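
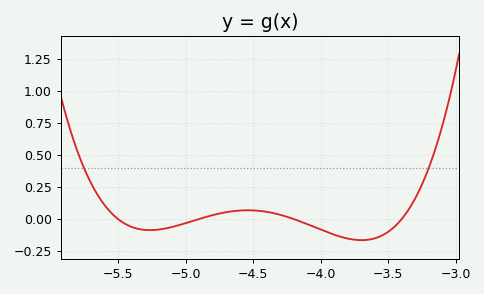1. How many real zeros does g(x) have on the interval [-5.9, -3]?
4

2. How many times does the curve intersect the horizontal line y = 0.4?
2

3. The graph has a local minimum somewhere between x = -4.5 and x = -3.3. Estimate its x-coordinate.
-3.7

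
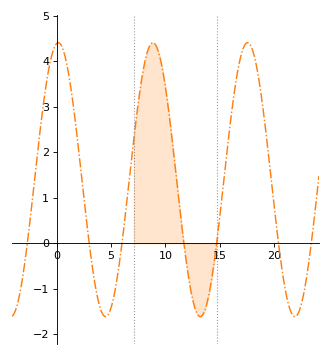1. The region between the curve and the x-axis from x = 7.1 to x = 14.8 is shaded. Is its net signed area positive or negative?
positive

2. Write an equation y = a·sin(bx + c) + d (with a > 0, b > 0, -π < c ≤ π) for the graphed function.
y = 3.01sin(0.72x + 1.5) + 1.4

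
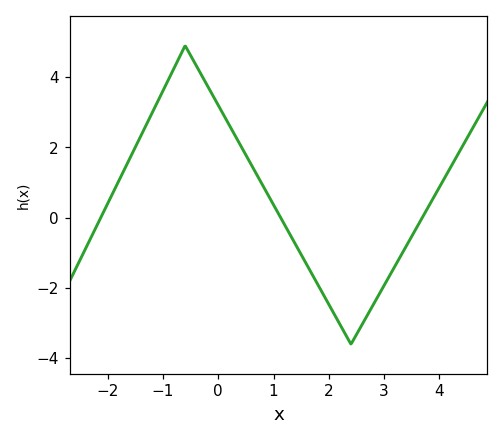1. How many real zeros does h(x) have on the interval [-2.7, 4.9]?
3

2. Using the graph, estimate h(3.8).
0.4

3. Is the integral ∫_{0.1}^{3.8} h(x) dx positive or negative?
negative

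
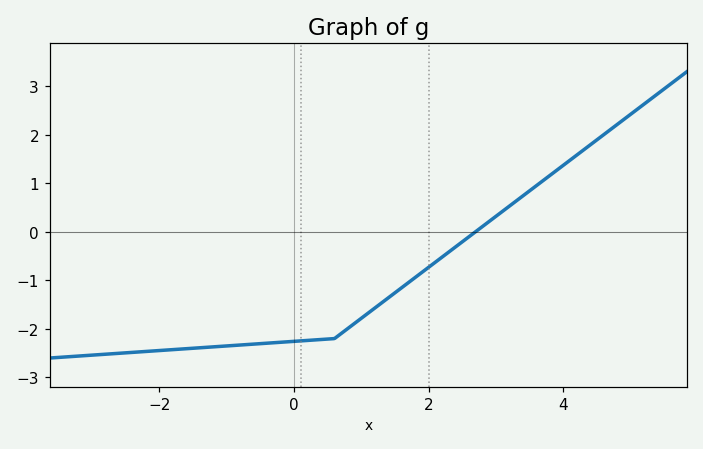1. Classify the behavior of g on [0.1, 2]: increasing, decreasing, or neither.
increasing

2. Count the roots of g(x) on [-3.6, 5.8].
1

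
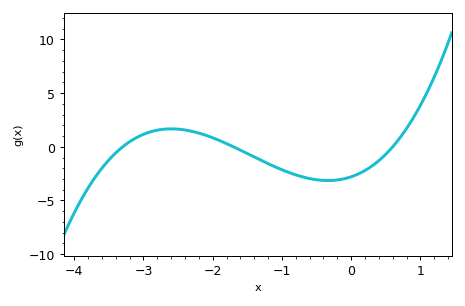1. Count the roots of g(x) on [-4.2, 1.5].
3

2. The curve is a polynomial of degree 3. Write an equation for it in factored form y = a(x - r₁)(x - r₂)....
y = 0.83(x + 3.3)(x + 1.7)(x - 0.6)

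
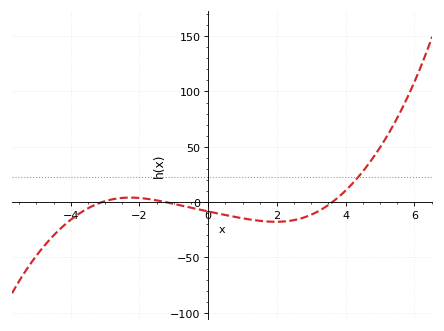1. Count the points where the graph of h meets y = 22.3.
1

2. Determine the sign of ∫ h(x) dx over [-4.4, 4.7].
negative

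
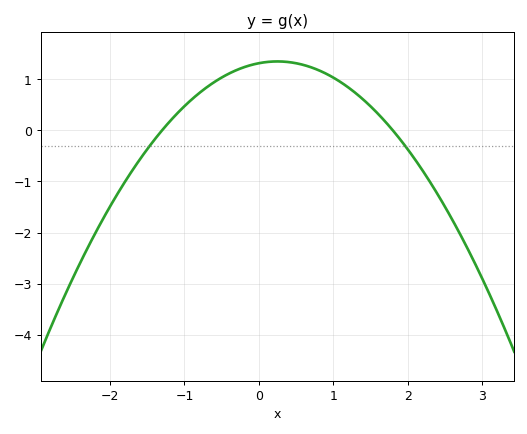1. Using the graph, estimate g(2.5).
-1.49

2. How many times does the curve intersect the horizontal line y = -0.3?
2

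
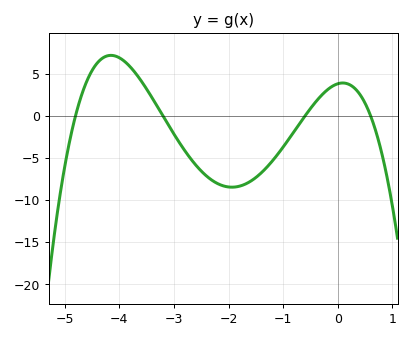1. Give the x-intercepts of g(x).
-4.8, -3.2, -0.6, 0.6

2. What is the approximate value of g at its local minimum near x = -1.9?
-8.46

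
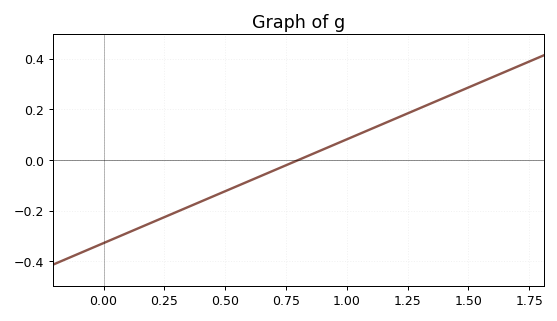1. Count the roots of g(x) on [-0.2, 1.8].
1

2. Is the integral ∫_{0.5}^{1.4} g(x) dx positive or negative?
positive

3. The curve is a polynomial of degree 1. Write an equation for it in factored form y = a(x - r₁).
y = 0.41(x - 0.8)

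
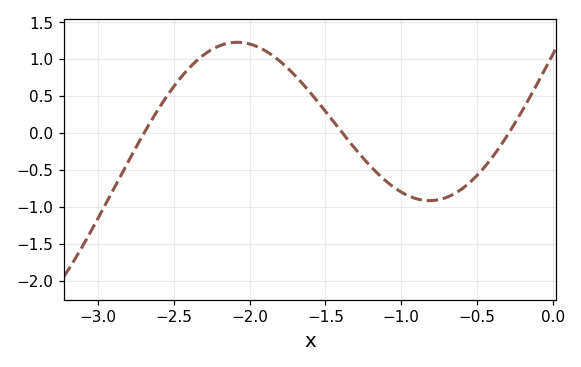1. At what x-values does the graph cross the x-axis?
-2.7, -1.4, -0.3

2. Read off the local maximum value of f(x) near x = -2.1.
1.25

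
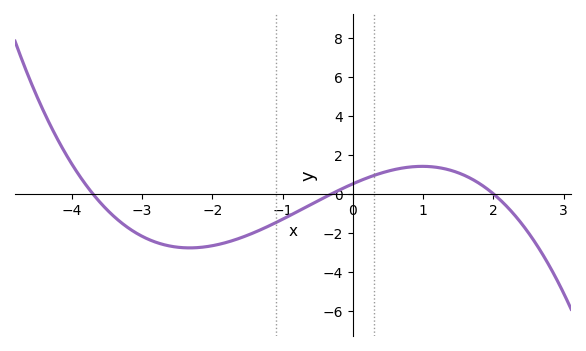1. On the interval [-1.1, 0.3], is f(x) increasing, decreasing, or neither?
increasing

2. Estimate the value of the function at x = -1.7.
-2.4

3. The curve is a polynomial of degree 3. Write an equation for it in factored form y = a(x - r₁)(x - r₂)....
y = -0.23(x + 3.7)(x + 0.3)(x - 2)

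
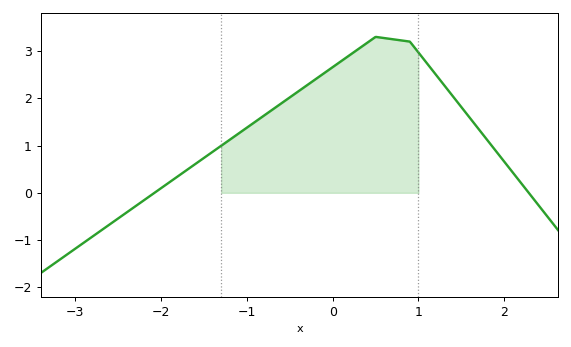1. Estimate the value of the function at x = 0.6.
3.3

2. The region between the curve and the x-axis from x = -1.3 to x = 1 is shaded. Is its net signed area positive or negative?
positive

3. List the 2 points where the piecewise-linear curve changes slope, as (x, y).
(0.5, 3.3); (0.9, 3.2)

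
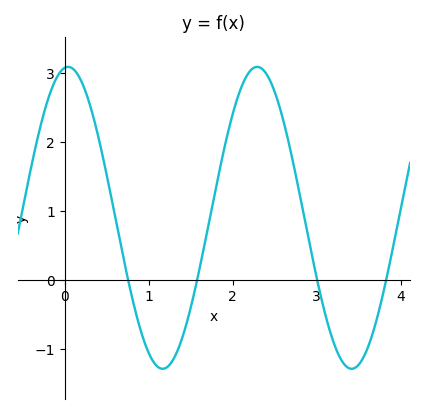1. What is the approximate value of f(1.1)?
-1.3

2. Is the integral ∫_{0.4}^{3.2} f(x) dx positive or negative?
positive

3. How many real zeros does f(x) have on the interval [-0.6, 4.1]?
4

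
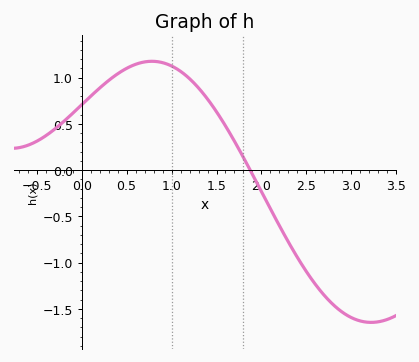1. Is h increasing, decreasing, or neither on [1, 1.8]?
decreasing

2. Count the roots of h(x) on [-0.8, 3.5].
1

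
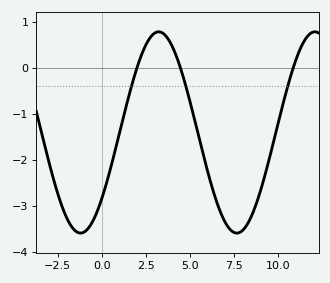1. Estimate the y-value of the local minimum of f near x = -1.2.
-3.6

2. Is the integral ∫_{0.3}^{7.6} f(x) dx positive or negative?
negative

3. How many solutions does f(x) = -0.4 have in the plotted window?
3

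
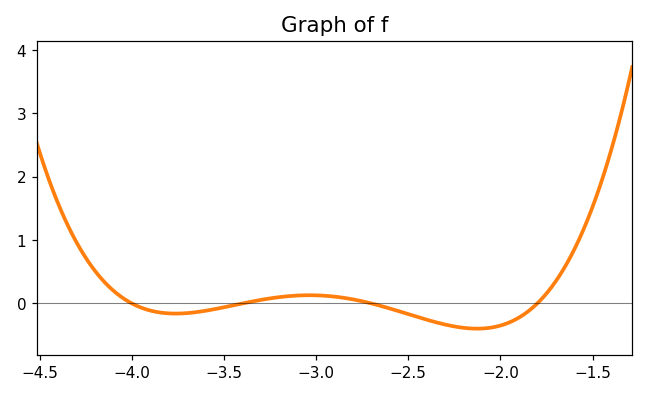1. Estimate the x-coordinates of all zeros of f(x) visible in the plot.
-4, -3.4, -2.7, -1.8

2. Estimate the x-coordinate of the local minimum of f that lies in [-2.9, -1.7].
-2.13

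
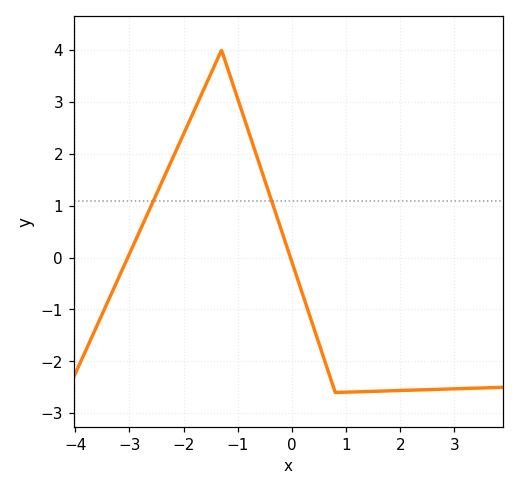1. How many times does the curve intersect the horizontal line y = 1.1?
2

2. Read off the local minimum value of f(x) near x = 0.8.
-2.6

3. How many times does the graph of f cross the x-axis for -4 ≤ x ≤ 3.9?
2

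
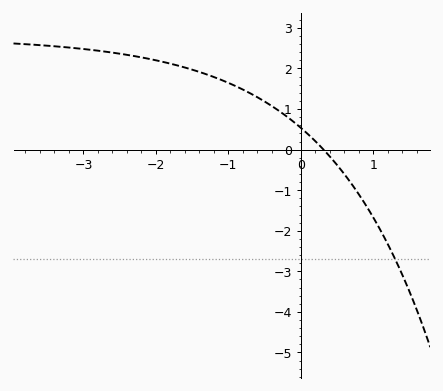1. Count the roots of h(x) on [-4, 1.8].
1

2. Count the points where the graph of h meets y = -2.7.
1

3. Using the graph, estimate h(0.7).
-0.8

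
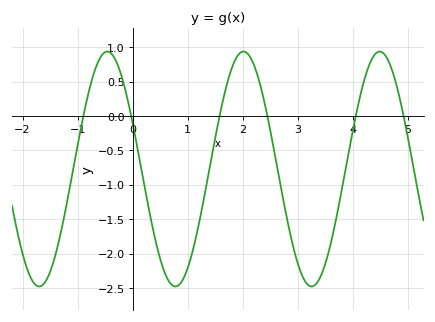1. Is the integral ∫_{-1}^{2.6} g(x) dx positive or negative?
negative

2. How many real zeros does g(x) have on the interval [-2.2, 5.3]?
6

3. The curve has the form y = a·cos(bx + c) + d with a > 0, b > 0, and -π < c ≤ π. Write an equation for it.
y = 1.71cos(2.54x + 1.17) - 0.77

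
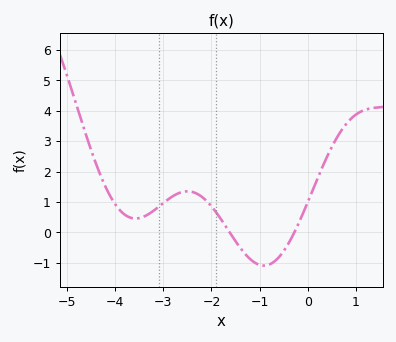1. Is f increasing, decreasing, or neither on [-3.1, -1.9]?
neither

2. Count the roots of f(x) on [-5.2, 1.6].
2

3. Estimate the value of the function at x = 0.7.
3.35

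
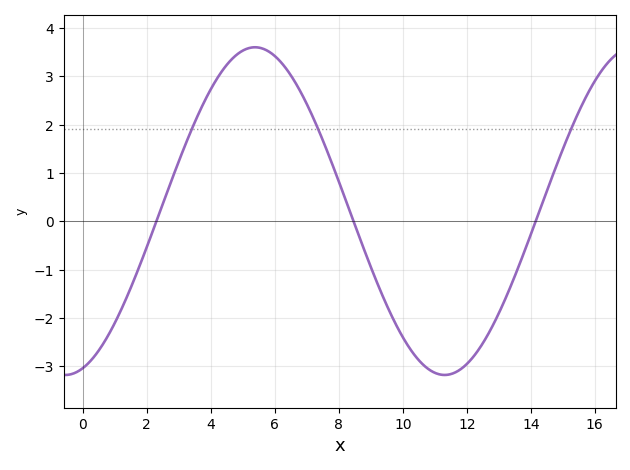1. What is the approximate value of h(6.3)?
3.21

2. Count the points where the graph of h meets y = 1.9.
3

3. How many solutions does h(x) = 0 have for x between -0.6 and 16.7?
3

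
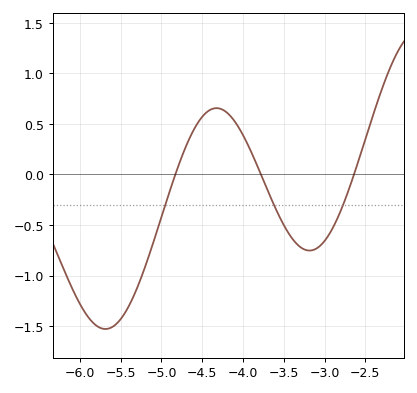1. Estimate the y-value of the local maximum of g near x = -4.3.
0.657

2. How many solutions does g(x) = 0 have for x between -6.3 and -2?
3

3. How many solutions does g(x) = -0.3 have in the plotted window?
3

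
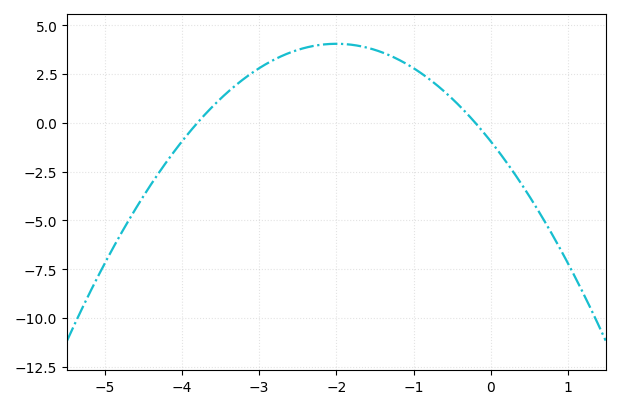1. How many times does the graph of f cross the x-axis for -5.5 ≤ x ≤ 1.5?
2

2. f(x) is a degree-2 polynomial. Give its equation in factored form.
y = -1.25(x + 3.8)(x + 0.2)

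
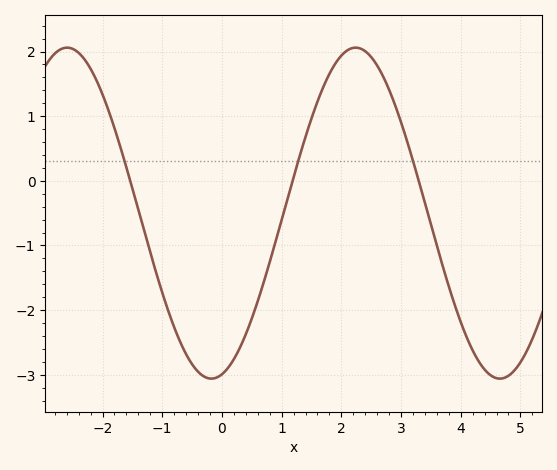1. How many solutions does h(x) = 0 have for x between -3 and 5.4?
3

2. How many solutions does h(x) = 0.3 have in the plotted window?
3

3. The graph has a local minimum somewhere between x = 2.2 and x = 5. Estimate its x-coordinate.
4.6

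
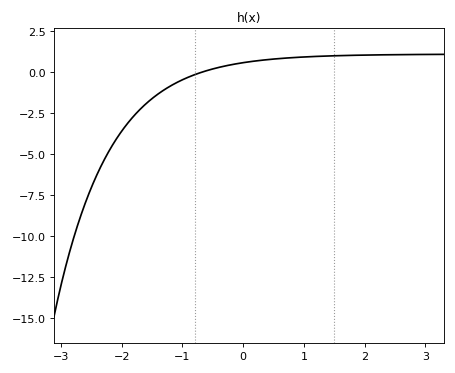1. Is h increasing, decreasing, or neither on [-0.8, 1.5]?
increasing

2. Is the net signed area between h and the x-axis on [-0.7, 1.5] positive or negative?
positive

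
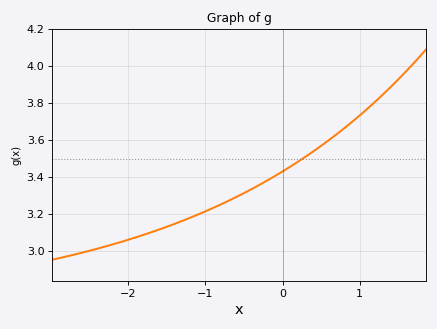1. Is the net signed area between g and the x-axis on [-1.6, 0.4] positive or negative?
positive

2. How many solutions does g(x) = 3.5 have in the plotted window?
1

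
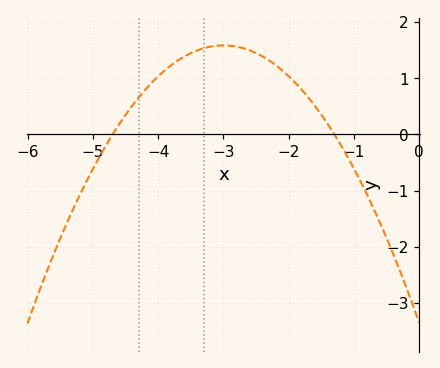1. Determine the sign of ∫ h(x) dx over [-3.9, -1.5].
positive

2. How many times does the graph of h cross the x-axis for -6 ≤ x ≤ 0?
2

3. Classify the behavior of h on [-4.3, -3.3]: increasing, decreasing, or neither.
increasing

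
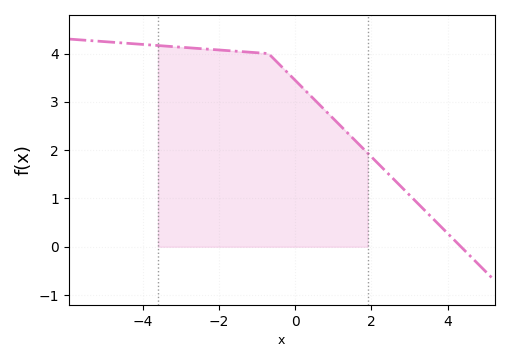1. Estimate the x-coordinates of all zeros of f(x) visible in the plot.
4.35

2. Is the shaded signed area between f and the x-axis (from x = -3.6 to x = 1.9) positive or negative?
positive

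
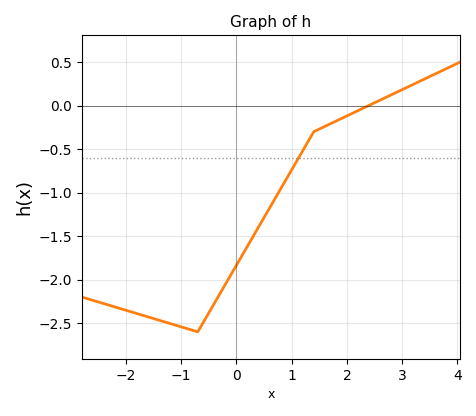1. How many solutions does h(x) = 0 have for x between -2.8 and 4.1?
1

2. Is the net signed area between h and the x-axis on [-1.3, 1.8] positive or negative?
negative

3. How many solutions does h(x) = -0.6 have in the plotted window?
1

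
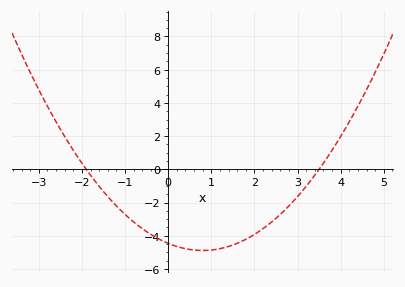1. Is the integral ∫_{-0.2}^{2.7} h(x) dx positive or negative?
negative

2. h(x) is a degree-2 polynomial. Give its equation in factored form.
y = 0.67(x + 1.9)(x - 3.5)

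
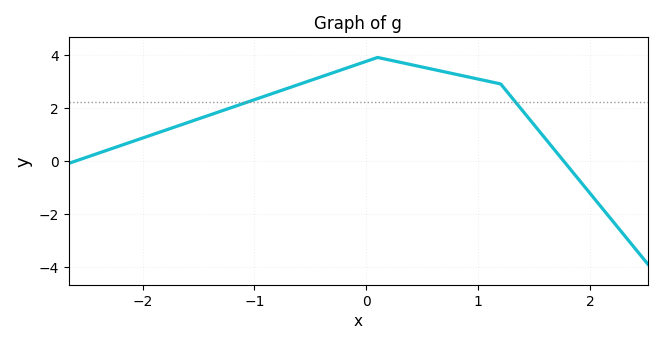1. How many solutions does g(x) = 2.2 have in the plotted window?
2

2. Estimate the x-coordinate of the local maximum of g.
0.1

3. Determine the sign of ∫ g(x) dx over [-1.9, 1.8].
positive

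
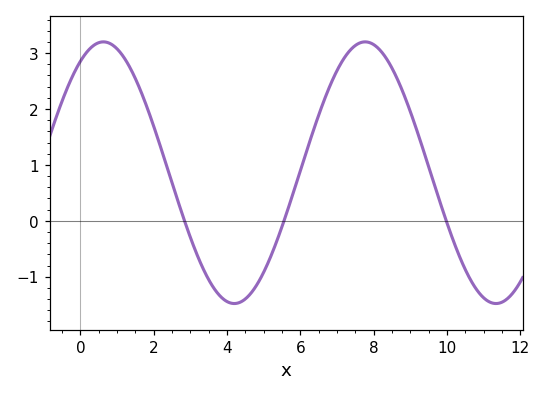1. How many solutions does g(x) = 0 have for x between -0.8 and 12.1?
3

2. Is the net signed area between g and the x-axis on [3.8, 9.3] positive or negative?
positive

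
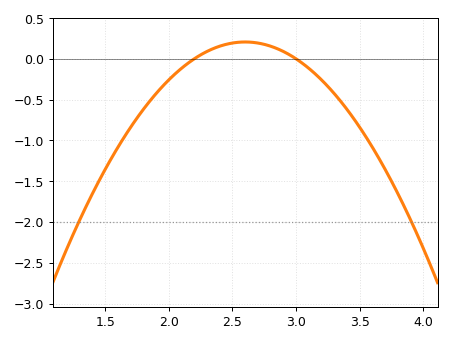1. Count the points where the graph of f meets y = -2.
2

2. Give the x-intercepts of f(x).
2.2, 3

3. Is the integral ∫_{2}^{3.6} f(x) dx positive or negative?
negative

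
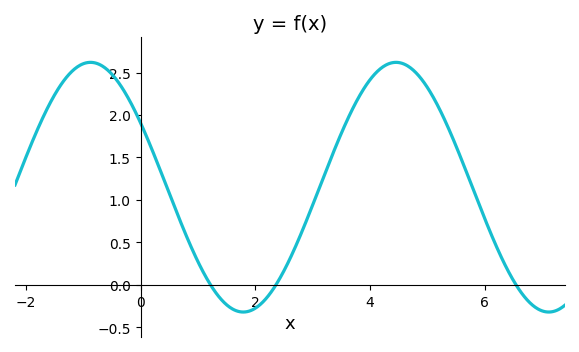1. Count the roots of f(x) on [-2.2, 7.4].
3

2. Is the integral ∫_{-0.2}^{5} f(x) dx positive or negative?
positive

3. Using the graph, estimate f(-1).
2.6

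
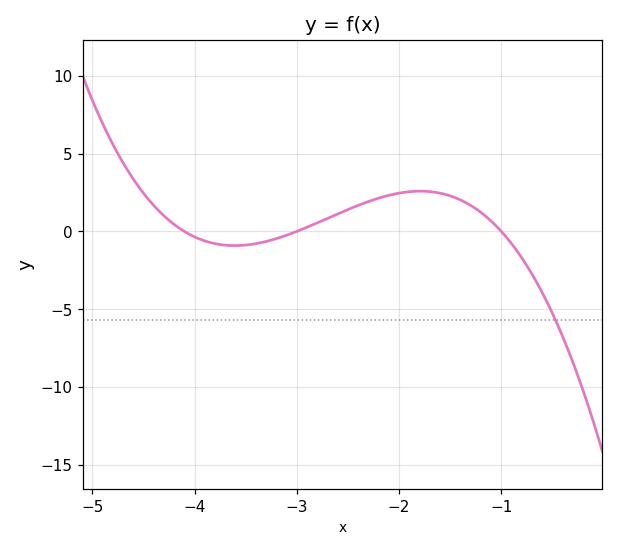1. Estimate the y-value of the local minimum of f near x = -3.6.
-1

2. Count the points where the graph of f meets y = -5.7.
1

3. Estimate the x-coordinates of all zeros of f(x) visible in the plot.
-4.1, -3, -1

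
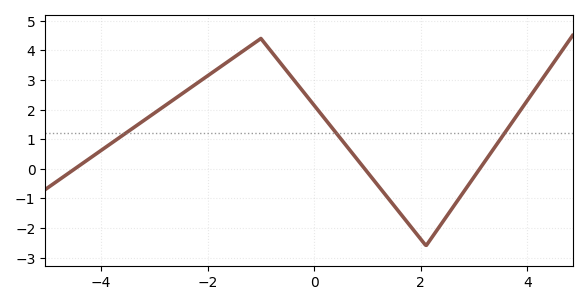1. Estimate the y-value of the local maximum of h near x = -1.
4.4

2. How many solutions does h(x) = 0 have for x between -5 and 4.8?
3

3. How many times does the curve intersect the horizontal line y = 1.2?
3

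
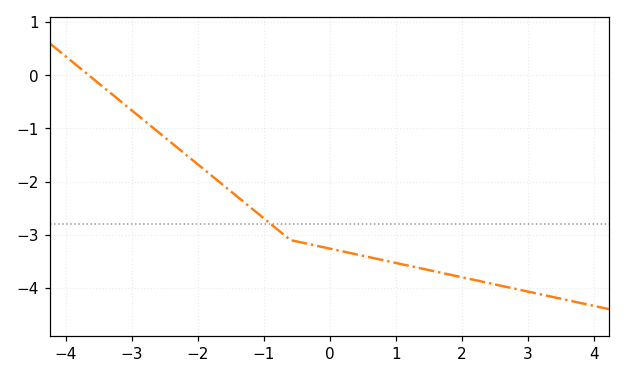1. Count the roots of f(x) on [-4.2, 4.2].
1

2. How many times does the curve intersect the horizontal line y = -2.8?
1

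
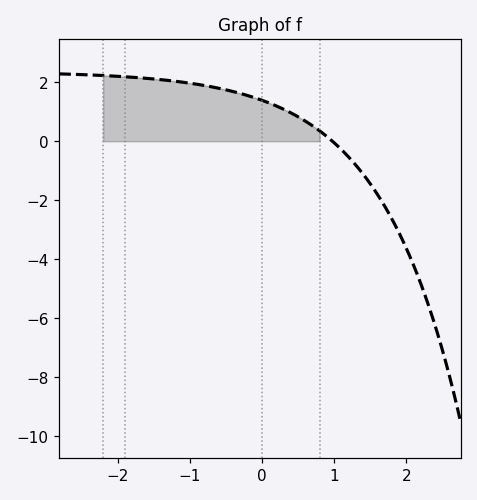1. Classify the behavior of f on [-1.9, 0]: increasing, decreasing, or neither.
decreasing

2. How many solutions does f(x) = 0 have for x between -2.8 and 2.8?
1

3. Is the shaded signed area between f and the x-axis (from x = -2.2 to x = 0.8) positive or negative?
positive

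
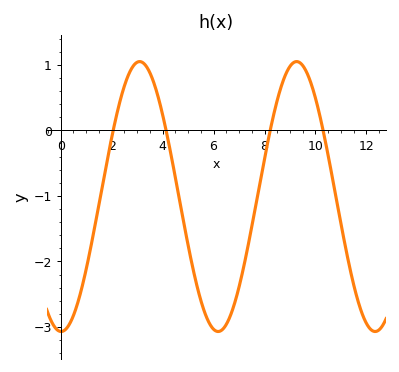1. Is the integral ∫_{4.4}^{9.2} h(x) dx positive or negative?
negative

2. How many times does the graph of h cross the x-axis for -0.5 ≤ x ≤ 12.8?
4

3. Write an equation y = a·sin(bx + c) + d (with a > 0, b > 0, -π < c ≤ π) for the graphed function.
y = 2.06sin(1.02x - 1.59) - 1.01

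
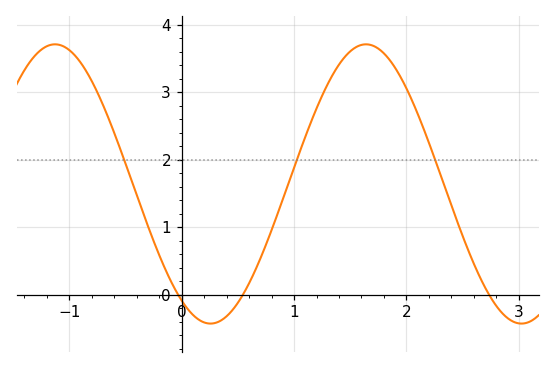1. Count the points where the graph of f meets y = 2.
3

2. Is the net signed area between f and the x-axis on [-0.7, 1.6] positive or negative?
positive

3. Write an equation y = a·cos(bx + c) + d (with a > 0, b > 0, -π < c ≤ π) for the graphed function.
y = 2.07cos(2.3x + 2.6) + 1.64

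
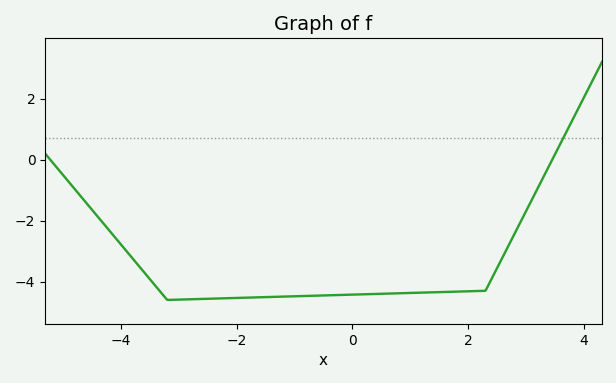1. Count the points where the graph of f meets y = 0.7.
1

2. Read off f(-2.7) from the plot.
-4.6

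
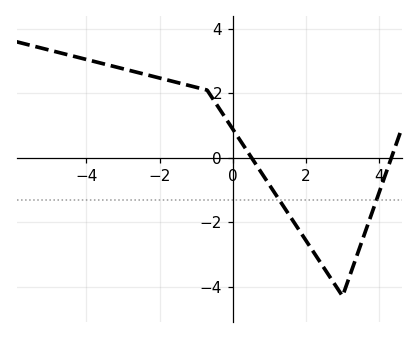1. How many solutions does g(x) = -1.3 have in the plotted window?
2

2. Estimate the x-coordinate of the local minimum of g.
3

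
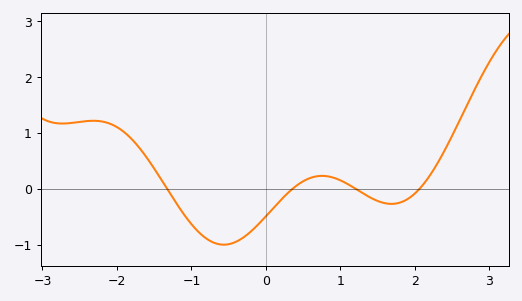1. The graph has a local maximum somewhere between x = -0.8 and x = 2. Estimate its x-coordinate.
0.753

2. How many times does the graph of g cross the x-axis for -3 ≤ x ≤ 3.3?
4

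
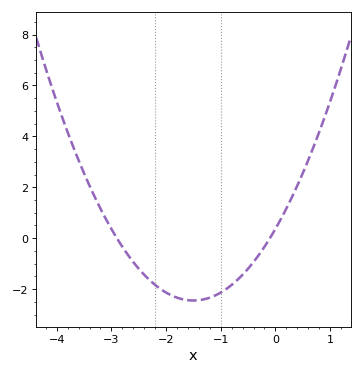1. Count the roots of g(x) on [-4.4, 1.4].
2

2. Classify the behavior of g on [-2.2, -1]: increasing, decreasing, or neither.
neither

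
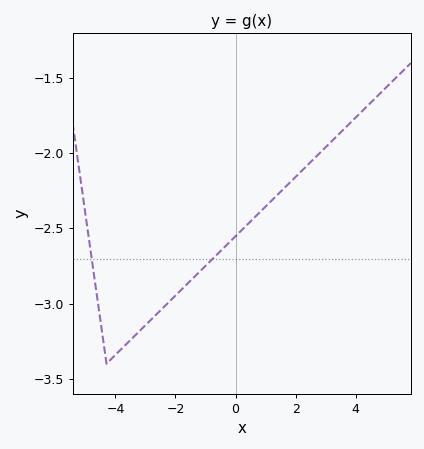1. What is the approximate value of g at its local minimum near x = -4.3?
-3.4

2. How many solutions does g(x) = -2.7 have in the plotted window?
2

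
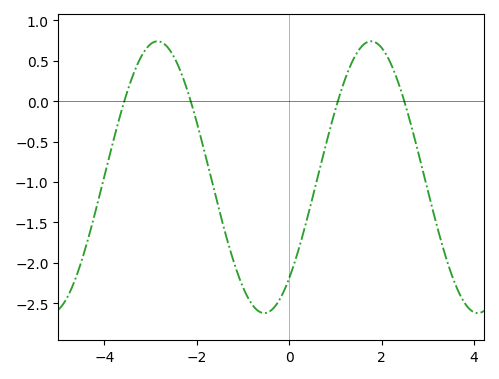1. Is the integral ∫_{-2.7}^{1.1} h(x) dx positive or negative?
negative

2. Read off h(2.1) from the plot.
0.6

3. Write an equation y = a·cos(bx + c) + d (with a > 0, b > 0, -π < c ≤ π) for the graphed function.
y = 1.68cos(1.4x - 2.4) - 0.94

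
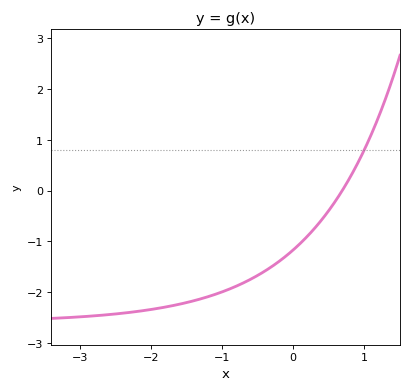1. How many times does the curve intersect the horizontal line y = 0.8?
1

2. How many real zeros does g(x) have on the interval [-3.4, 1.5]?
1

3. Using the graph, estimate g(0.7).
0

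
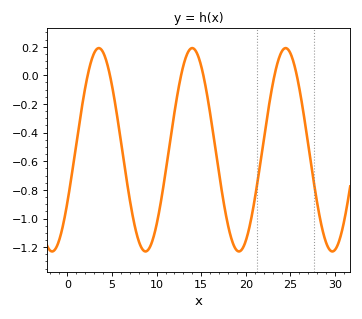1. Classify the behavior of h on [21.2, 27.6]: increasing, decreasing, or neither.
neither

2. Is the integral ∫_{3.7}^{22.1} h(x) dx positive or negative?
negative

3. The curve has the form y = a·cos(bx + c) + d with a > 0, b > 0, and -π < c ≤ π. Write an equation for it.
y = 0.71cos(0.6x - 2.1) - 0.52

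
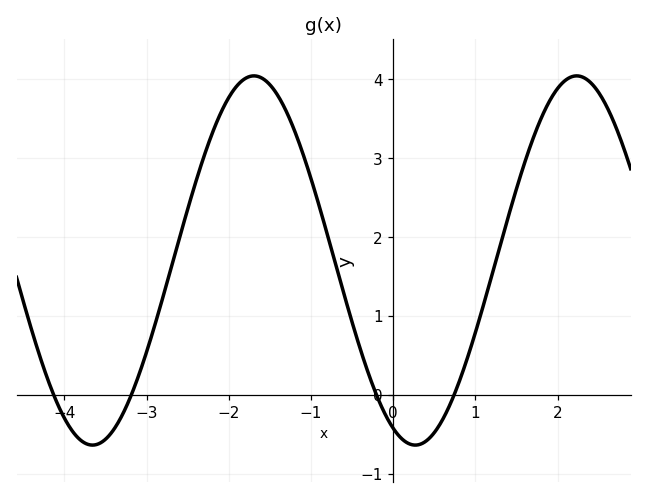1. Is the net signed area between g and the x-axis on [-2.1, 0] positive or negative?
positive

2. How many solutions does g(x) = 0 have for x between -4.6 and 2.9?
4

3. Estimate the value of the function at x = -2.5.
2.35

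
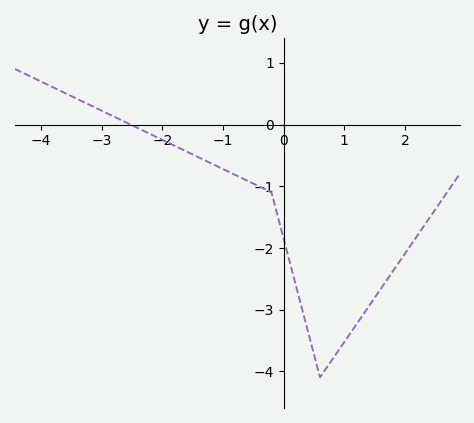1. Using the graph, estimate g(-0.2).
-1.1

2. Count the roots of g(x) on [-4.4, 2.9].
1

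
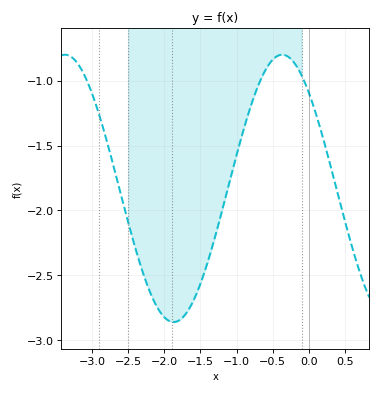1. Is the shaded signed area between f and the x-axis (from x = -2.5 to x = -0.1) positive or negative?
negative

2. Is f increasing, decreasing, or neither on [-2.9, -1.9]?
decreasing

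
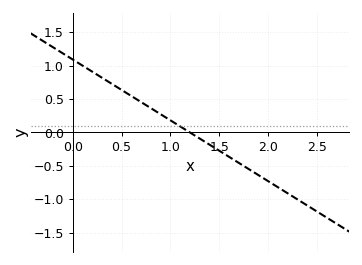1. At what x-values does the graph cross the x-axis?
1.2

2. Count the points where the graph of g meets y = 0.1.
1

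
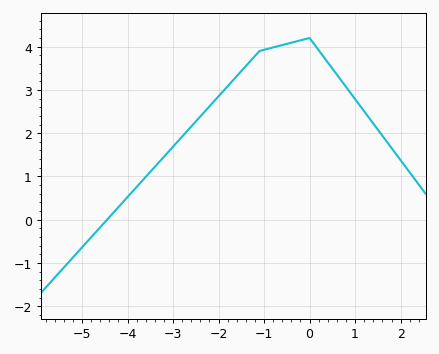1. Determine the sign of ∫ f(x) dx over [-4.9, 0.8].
positive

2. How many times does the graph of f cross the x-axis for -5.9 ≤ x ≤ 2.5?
1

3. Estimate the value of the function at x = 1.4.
2.22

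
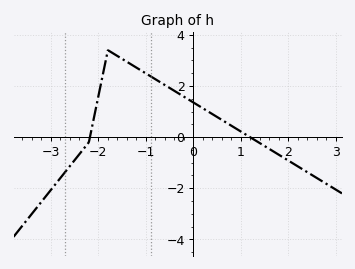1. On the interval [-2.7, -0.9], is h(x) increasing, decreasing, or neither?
neither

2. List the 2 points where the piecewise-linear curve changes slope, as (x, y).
(-2.2, -0.2); (-1.8, 3.4)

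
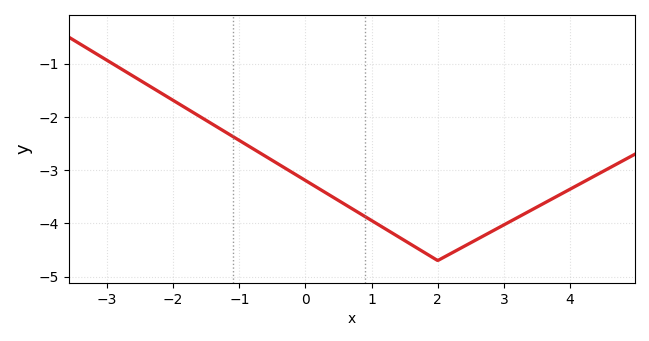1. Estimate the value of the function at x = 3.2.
-3.9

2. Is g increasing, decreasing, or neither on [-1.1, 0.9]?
decreasing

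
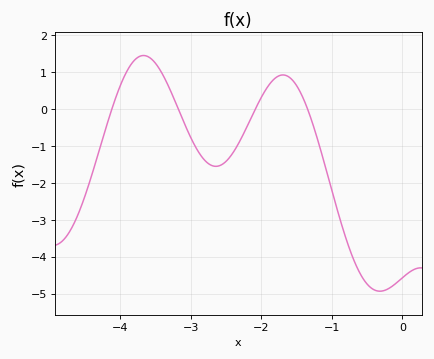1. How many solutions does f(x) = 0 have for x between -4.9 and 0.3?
4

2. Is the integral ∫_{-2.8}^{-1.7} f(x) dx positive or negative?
negative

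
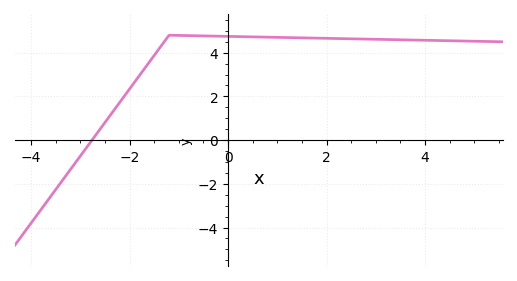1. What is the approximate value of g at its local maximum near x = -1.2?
4.8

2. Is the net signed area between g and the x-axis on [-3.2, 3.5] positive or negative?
positive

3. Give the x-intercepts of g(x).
-2.76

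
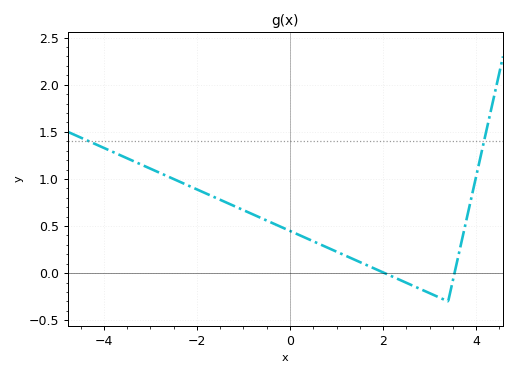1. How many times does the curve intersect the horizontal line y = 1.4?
2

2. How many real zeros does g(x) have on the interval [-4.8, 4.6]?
2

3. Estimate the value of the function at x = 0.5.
0.35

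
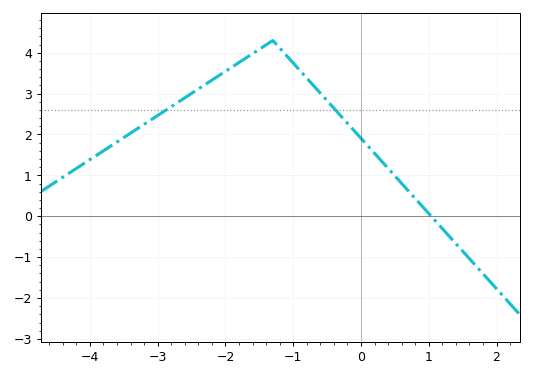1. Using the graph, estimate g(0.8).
0.4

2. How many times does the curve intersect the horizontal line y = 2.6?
2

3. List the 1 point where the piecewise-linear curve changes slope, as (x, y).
(-1.3, 4.3)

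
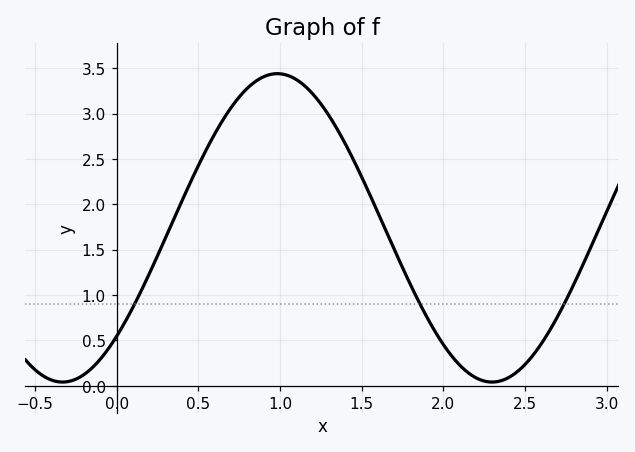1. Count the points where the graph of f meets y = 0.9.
3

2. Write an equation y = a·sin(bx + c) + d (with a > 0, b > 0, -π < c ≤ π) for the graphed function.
y = 1.7sin(2.39x - 0.78) + 1.74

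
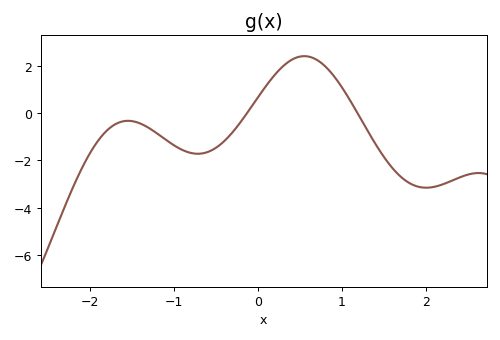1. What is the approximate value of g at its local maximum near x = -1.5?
-0.4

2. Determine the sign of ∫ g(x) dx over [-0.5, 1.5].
positive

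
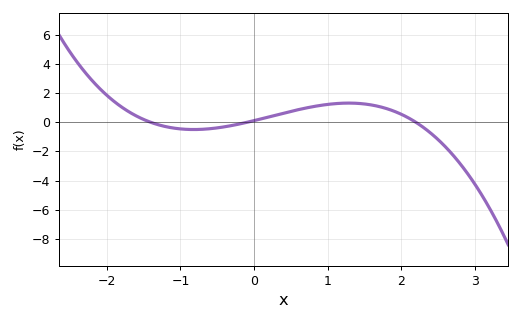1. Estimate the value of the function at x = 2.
0.6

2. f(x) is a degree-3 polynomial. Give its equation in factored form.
y = -0.39(x + 1.4)(x + 0.1)(x - 2.2)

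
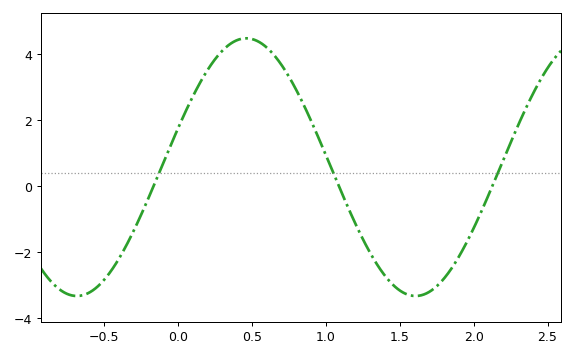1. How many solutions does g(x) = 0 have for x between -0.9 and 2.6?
3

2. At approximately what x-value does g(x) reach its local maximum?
0.45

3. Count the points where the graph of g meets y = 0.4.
3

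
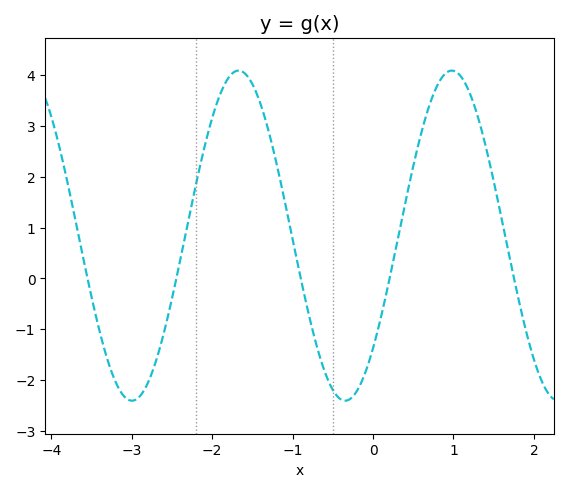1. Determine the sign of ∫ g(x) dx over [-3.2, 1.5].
positive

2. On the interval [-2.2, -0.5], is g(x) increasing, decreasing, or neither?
neither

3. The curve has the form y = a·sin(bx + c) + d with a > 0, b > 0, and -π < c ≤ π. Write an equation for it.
y = 3.25sin(2.37x - 0.75) + 0.84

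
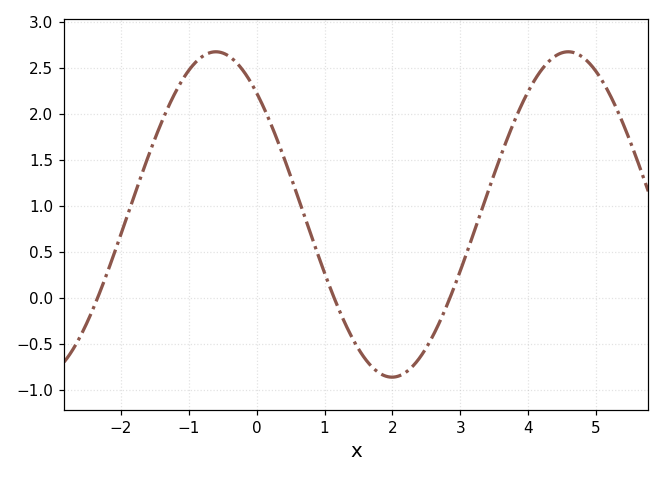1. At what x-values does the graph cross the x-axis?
-2.35, 1.14, 2.85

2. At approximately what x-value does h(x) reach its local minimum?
1.99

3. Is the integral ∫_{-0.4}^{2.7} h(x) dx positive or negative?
positive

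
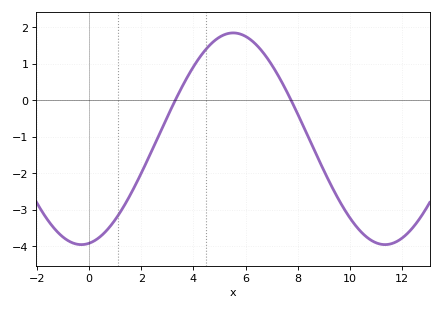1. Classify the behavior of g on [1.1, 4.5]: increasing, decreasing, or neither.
increasing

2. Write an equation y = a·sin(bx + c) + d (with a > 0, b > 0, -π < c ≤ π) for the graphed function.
y = 2.9sin(0.54x - 1.41) - 1.05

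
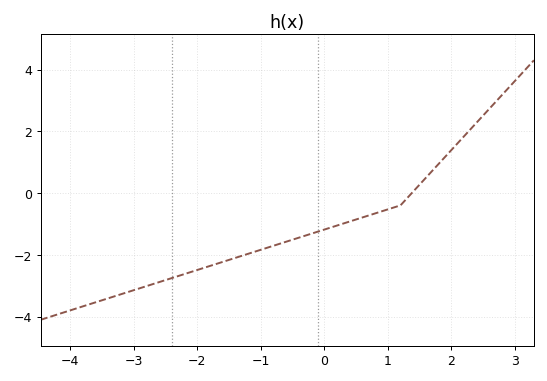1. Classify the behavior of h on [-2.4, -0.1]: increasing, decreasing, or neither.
increasing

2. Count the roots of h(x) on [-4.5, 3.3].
1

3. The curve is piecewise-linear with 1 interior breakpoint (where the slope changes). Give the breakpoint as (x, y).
(1.2, -0.4)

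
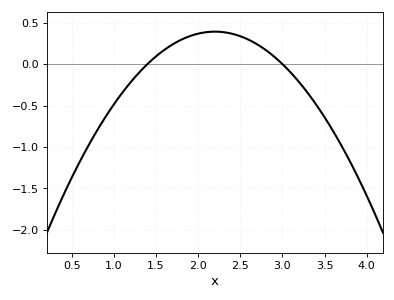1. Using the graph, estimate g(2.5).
0.336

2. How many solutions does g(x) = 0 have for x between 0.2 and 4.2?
2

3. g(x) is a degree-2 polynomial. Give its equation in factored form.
y = -0.61(x - 1.4)(x - 3)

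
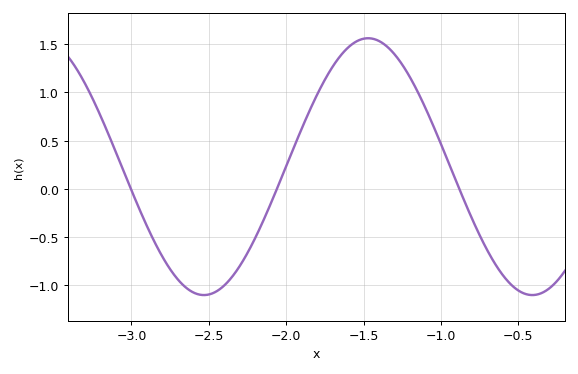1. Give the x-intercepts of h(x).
-3, -2.05, -0.9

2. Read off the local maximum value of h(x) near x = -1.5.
1.55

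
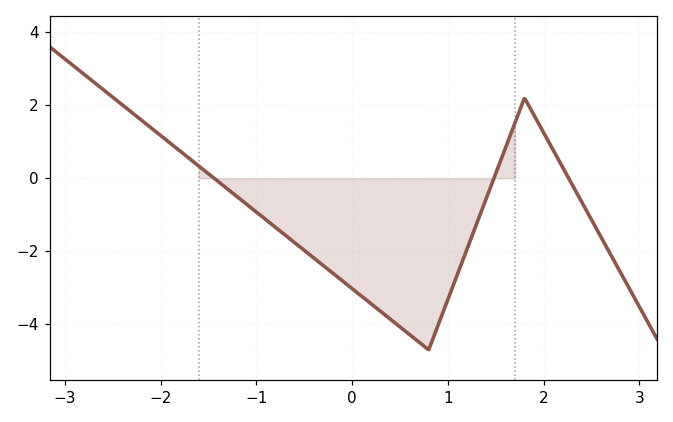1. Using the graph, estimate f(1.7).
1.6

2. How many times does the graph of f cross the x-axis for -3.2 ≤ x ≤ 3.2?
3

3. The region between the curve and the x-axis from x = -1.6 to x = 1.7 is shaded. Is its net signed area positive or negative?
negative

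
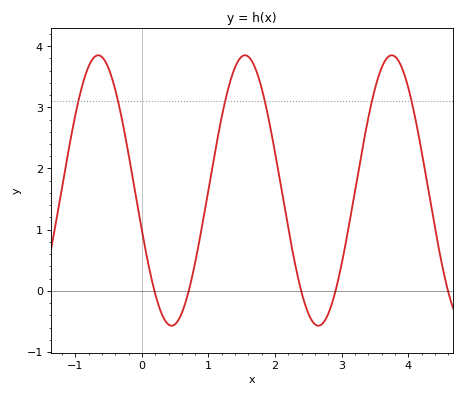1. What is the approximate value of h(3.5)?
3.3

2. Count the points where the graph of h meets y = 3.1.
6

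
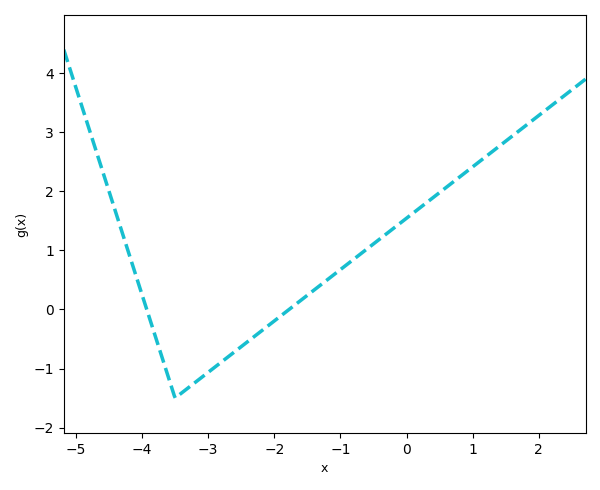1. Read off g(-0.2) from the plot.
1.4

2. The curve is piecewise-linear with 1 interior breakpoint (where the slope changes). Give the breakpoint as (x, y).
(-3.5, -1.5)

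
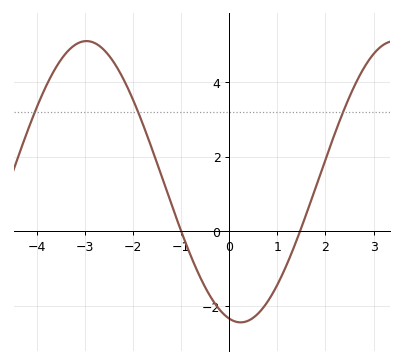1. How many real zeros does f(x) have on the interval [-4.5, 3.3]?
2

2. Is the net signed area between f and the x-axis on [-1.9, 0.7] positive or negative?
negative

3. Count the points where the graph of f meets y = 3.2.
3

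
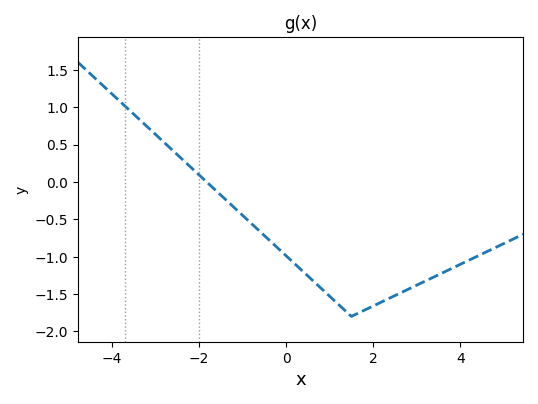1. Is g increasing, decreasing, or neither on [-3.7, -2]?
decreasing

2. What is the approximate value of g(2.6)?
-1.5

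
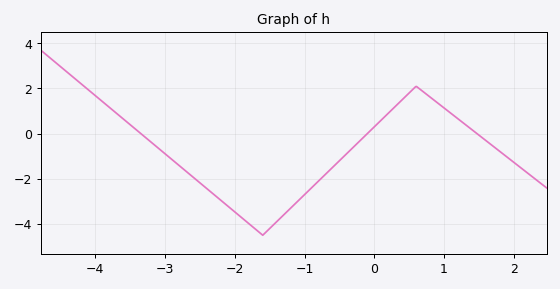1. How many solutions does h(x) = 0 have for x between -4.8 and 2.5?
3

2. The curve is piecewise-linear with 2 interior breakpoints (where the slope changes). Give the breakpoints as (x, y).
(-1.6, -4.5); (0.6, 2.1)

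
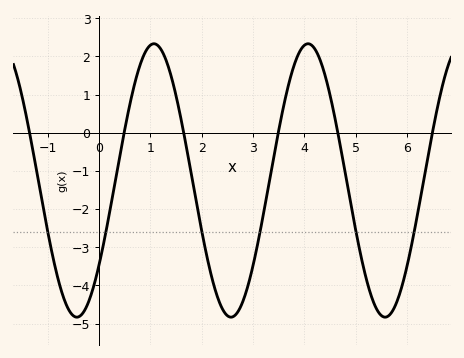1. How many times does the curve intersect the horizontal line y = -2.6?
6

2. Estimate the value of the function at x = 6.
-3.52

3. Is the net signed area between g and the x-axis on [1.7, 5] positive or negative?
negative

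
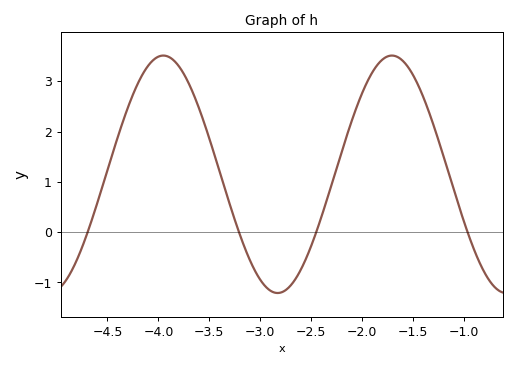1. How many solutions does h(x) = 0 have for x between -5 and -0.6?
4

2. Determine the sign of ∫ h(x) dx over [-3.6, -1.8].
positive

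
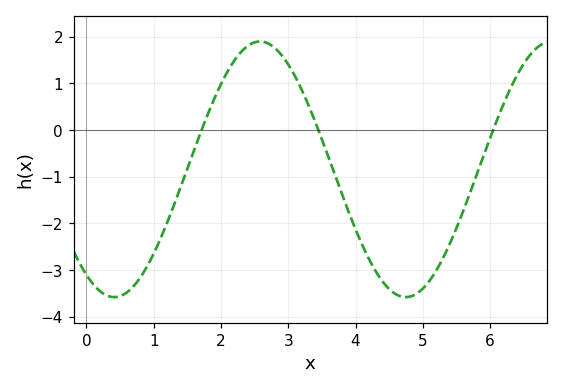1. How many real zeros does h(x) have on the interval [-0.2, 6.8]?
3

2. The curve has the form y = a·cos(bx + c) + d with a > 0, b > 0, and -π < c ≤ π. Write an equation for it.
y = 2.74cos(1.45x + 2.54) - 0.84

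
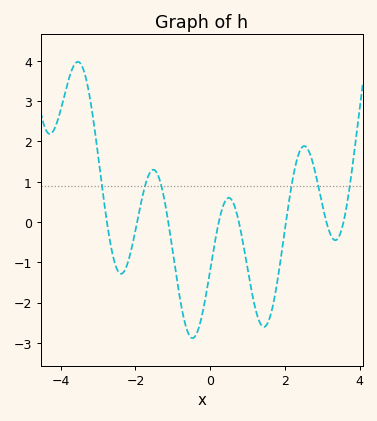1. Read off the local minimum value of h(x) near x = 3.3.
-0.5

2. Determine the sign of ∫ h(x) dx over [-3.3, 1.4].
negative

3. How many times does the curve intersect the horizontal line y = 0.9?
6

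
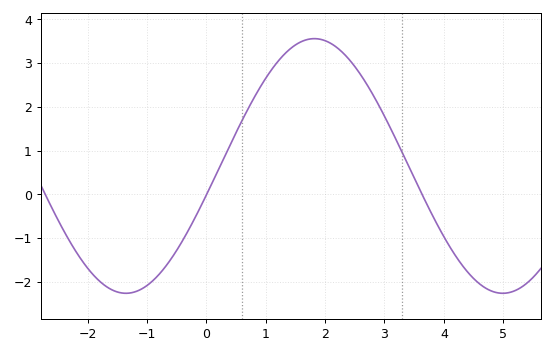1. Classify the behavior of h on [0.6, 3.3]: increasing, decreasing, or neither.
neither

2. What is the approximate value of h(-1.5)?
-2.23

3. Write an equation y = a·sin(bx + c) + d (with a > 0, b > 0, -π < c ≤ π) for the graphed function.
y = 2.91sin(0.99x - 0.23) + 0.65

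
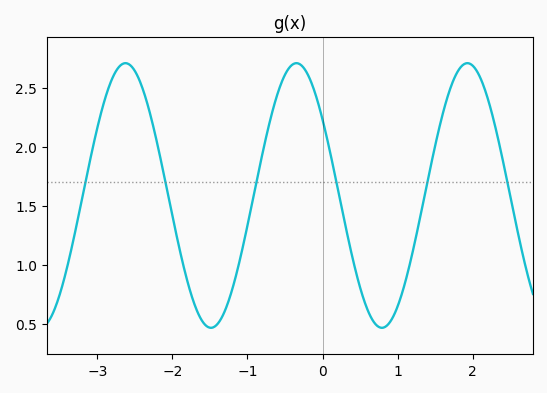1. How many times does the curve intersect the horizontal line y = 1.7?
6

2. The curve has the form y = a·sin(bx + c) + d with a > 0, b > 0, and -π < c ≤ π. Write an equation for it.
y = 1.12sin(2.8x + 2.5) + 1.59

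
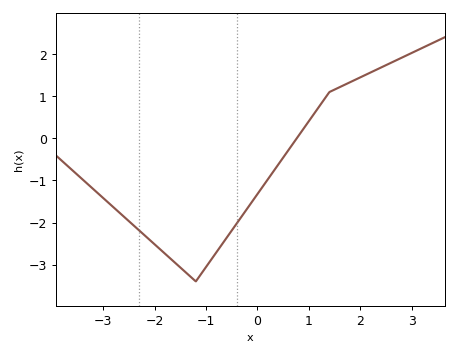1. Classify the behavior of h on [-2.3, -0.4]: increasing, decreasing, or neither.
neither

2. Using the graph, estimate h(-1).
-3.1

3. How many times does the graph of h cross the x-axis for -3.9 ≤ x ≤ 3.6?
1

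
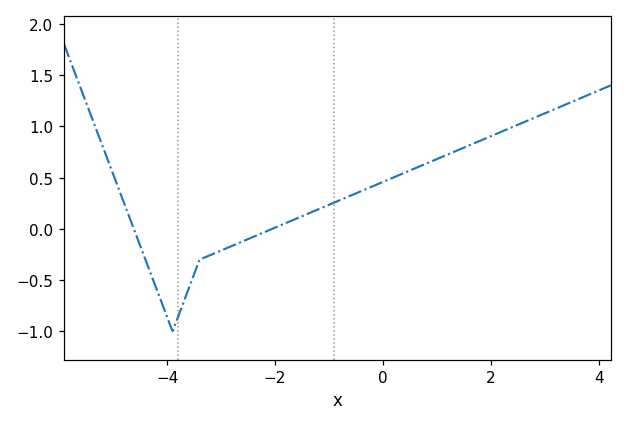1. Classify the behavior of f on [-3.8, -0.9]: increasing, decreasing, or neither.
increasing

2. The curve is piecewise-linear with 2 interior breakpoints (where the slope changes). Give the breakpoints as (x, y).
(-3.9, -1); (-3.4, -0.3)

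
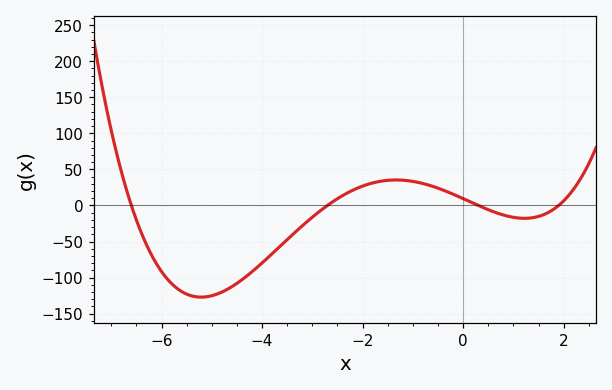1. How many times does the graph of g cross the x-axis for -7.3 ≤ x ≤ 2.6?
4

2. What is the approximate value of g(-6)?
-90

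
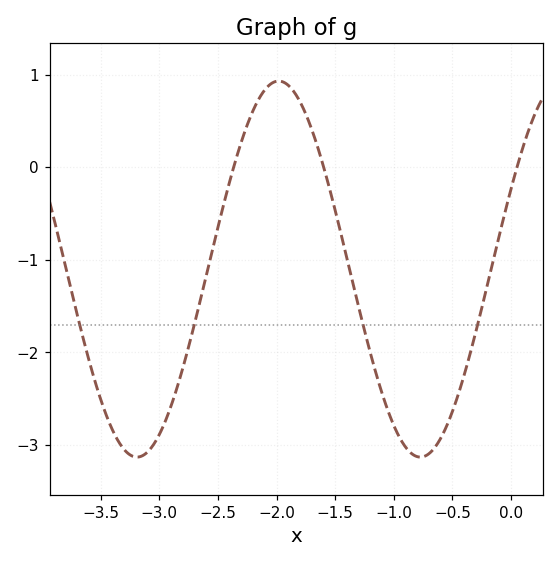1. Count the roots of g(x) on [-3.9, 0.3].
3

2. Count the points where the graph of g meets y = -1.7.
4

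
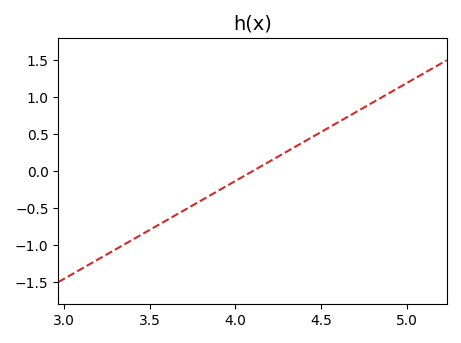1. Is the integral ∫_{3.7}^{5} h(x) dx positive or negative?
positive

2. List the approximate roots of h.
4.1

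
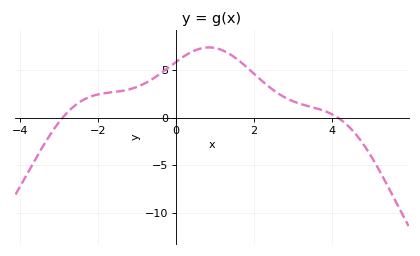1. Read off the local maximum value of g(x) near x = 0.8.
7.41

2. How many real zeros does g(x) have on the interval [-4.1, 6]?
2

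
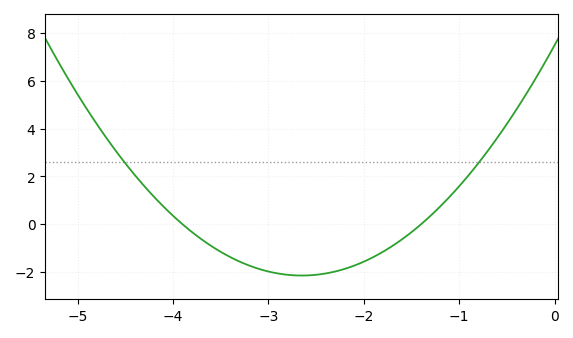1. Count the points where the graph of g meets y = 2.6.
2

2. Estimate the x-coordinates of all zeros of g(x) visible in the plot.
-3.9, -1.4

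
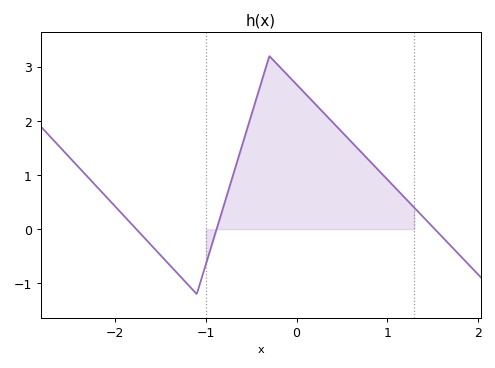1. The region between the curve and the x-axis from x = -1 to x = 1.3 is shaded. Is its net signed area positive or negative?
positive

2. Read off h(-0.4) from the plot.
2.7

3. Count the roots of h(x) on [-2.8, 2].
3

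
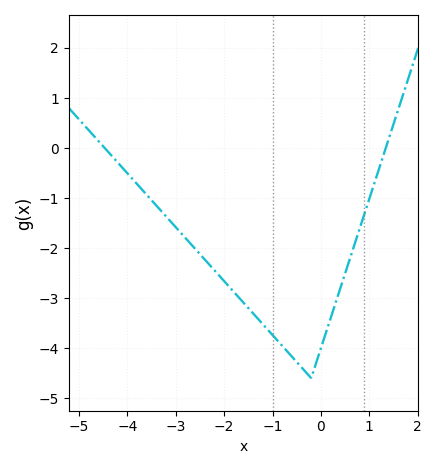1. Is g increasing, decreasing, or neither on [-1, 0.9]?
neither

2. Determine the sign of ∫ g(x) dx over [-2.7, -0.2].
negative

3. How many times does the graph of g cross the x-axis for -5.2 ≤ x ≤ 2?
2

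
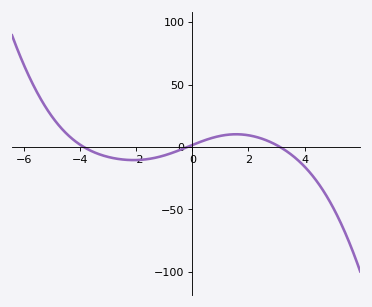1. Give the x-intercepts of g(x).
-3.8, -0.2, 3.2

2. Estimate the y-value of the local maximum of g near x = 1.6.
10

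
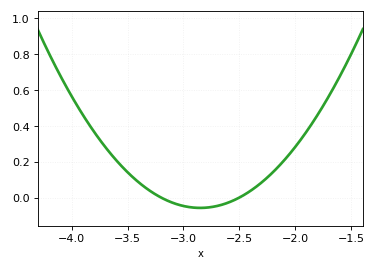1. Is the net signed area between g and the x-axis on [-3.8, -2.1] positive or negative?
positive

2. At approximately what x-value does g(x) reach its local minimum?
-2.85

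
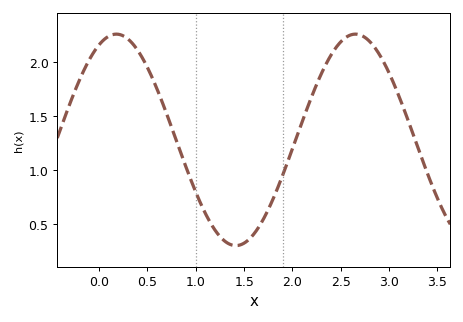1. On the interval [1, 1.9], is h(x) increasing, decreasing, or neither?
neither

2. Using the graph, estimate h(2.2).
1.68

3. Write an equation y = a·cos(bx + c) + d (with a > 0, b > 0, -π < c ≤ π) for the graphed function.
y = 0.98cos(2.54x - 0.452) + 1.28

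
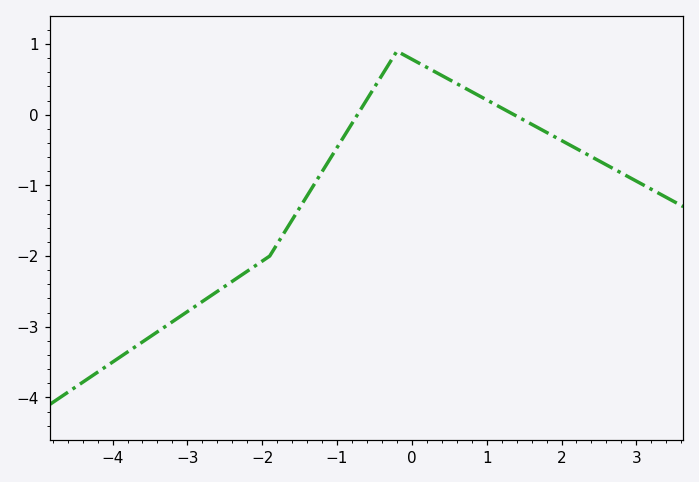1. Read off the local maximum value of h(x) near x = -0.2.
0.9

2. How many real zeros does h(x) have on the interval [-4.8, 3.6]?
2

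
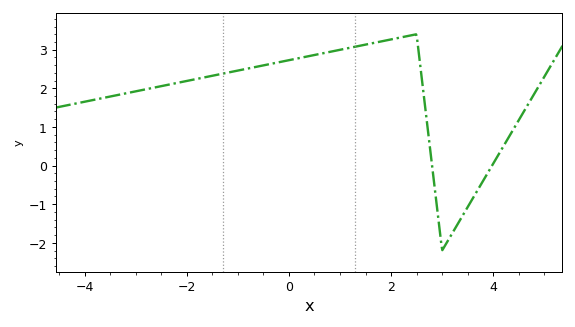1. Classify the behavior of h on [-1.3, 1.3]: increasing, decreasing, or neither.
increasing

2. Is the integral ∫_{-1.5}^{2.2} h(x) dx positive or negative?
positive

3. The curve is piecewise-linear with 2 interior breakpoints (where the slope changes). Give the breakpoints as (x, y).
(2.5, 3.4); (3, -2.2)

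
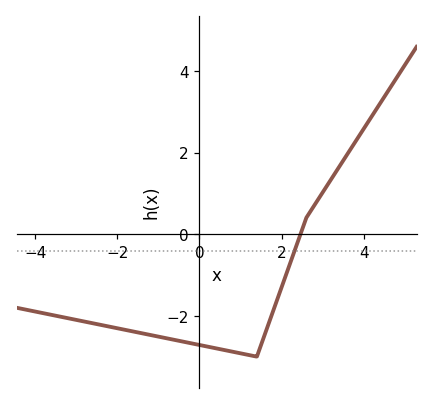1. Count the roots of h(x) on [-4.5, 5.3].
1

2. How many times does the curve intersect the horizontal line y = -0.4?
1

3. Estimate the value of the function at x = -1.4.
-2.4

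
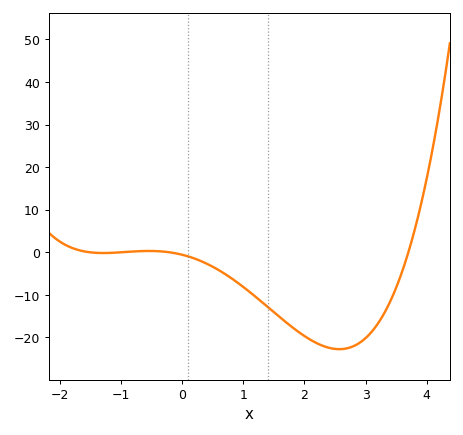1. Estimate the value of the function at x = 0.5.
-3.36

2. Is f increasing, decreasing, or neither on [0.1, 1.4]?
decreasing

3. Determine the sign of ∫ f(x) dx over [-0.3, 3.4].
negative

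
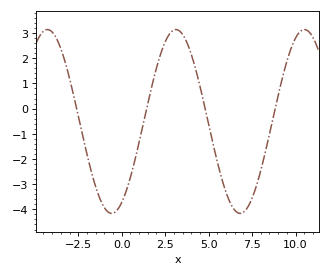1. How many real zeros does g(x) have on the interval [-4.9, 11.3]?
4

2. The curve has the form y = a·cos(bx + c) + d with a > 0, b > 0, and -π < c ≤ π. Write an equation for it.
y = 3.65cos(0.85x - 2.6) - 0.51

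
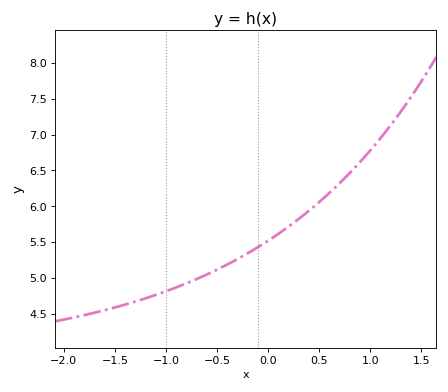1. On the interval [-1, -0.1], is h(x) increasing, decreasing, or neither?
increasing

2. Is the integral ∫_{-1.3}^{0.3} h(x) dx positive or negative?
positive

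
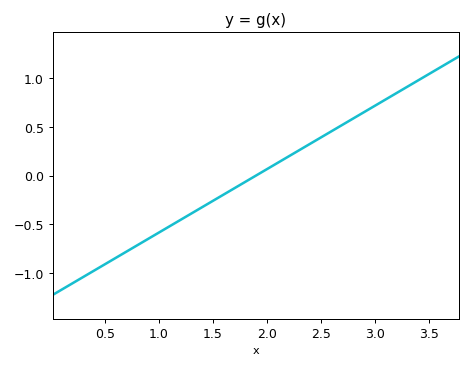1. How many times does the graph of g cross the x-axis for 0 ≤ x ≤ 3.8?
1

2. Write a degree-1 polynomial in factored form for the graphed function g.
y = 0.65(x - 1.9)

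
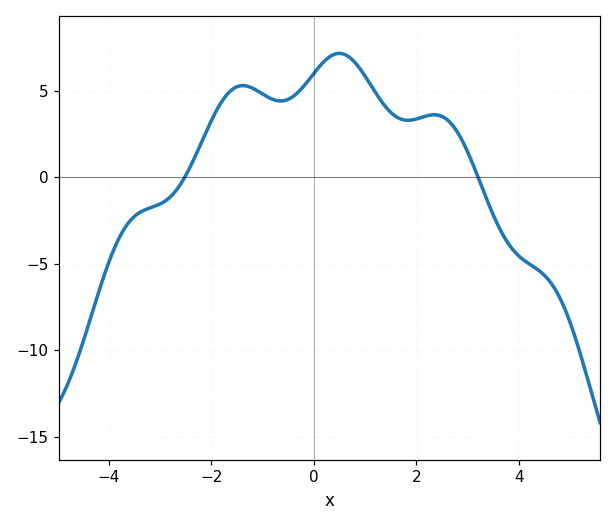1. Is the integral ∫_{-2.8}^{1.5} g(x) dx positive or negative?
positive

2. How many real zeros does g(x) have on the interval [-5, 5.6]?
2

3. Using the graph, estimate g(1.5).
3.76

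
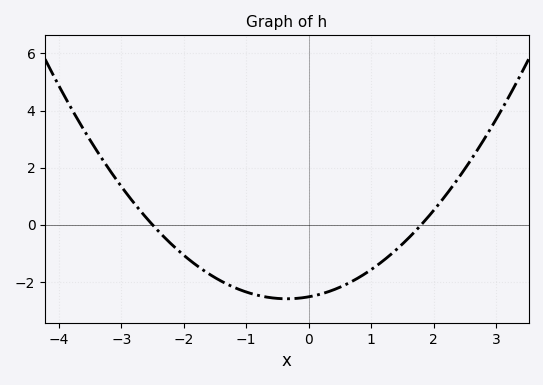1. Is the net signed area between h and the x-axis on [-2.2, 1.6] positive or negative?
negative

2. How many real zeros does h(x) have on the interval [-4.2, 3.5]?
2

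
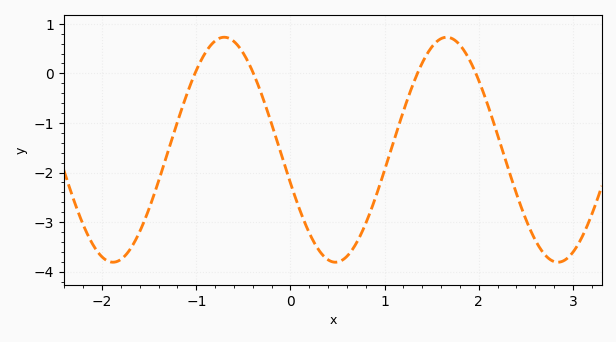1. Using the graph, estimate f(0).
-2.2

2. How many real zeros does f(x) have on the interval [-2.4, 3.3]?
4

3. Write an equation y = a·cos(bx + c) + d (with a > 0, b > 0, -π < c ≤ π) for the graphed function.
y = 2.27cos(2.7x + 1.9) - 1.54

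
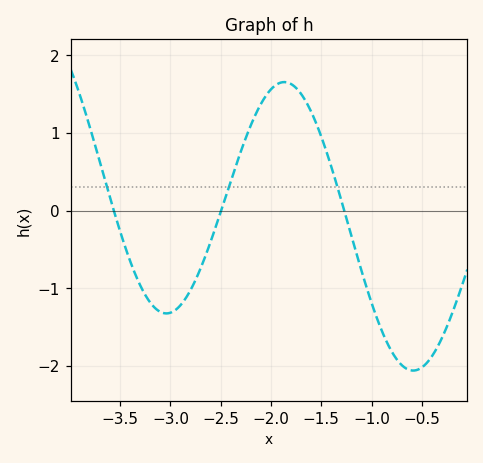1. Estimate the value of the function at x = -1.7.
1.5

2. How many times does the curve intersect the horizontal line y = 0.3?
3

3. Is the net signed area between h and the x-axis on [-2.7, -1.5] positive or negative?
positive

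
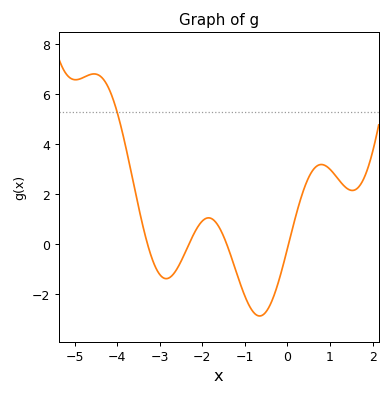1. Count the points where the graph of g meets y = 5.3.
1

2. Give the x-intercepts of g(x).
-3.29, -2.32, -1.43, 0.024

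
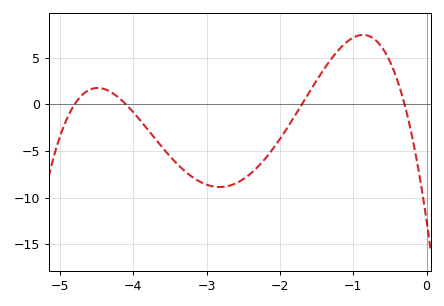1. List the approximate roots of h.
-4.8, -4.1, -1.7, -0.3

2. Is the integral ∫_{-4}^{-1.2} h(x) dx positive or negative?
negative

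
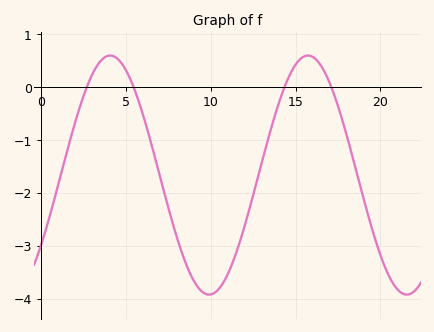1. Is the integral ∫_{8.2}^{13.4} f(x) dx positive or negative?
negative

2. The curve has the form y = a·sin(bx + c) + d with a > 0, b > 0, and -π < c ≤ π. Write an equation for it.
y = 2.26sin(0.54x - 0.64) - 1.66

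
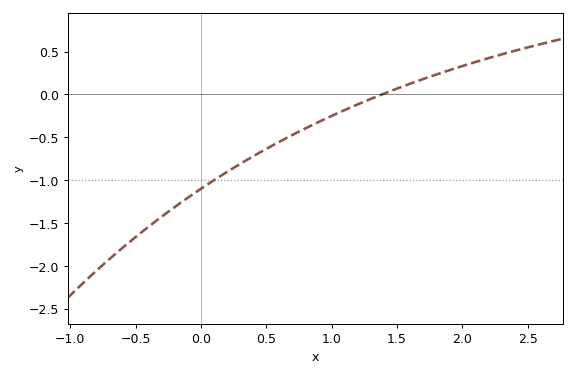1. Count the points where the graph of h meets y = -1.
1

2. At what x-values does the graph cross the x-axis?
1.38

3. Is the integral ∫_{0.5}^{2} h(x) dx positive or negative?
negative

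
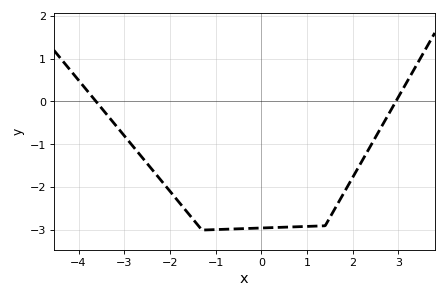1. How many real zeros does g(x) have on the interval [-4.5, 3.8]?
2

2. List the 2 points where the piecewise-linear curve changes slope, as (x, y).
(-1.3, -3); (1.4, -2.9)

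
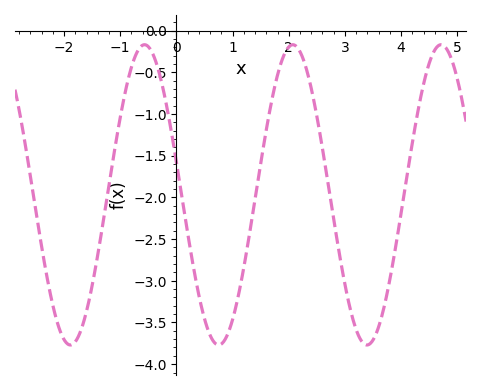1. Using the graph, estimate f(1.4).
-2.02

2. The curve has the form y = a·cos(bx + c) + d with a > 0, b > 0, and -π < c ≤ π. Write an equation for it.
y = 1.8cos(2.38x + 1.35) - 1.97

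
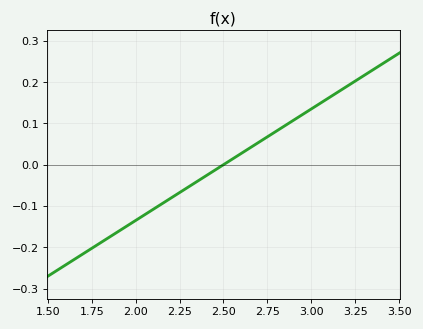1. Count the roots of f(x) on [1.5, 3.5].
1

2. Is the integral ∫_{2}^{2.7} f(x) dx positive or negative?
negative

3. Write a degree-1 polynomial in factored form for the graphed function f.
y = 0.27(x - 2.5)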